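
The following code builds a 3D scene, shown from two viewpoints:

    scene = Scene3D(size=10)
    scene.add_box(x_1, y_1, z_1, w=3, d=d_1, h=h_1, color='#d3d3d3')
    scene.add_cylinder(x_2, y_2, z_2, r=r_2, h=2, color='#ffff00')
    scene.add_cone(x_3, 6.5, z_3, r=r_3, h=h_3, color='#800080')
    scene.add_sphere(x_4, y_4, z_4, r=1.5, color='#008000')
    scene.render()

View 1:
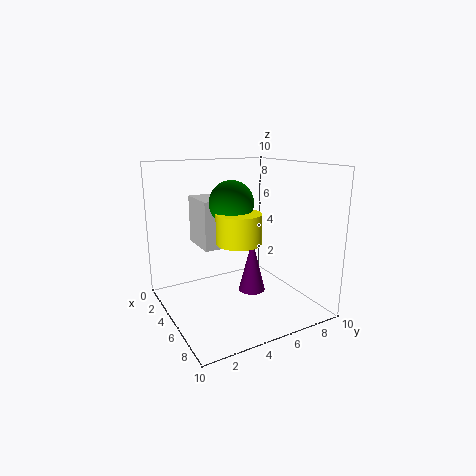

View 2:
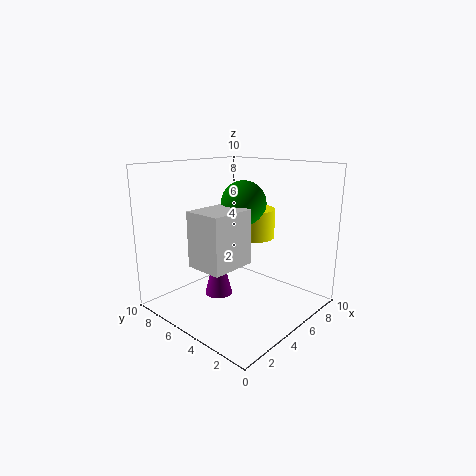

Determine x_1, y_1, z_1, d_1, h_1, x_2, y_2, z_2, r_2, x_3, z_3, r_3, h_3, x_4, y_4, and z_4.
x_1 = 1
y_1 = 3
z_1 = 4
d_1 = 2.5
h_1 = 3.5
x_2 = 6
y_2 = 4.5
z_2 = 5
r_2 = 1.5
x_3 = 4.5
z_3 = 0.5
r_3 = 1
h_3 = 4
x_4 = 5
y_4 = 4.5
z_4 = 7.5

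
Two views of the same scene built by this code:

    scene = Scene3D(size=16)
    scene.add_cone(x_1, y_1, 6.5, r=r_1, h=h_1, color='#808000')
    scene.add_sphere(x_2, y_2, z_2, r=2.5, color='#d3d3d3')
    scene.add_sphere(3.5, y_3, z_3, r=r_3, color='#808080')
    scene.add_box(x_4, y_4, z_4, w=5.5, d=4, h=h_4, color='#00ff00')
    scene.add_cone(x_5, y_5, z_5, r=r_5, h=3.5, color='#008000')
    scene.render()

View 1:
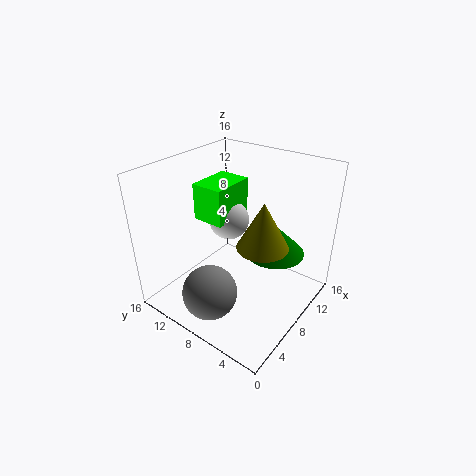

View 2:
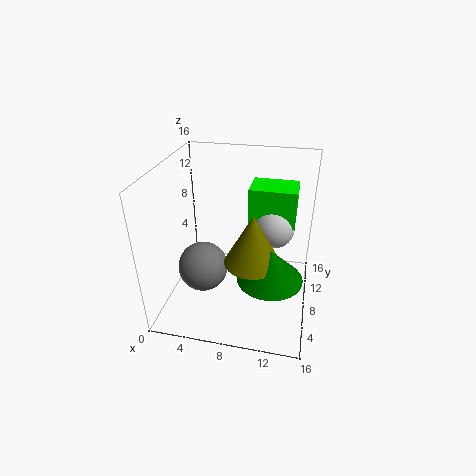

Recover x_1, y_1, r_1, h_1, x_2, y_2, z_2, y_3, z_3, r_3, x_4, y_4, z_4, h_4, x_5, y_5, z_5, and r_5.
x_1 = 10
y_1 = 6
r_1 = 3
h_1 = 5.5
x_2 = 11.5
y_2 = 12
z_2 = 7.5
y_3 = 8.5
z_3 = 3
r_3 = 3
x_4 = 8.5
y_4 = 11
z_4 = 8
h_4 = 4.5
x_5 = 12
y_5 = 5.5
z_5 = 5
r_5 = 3.5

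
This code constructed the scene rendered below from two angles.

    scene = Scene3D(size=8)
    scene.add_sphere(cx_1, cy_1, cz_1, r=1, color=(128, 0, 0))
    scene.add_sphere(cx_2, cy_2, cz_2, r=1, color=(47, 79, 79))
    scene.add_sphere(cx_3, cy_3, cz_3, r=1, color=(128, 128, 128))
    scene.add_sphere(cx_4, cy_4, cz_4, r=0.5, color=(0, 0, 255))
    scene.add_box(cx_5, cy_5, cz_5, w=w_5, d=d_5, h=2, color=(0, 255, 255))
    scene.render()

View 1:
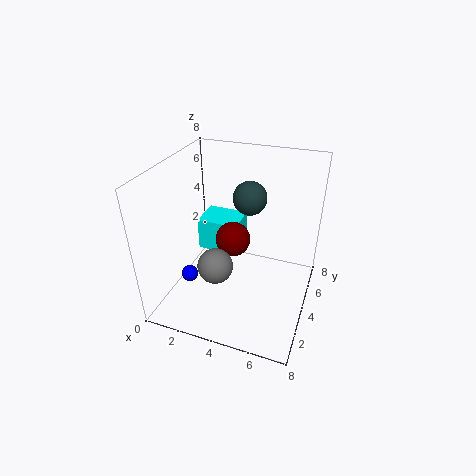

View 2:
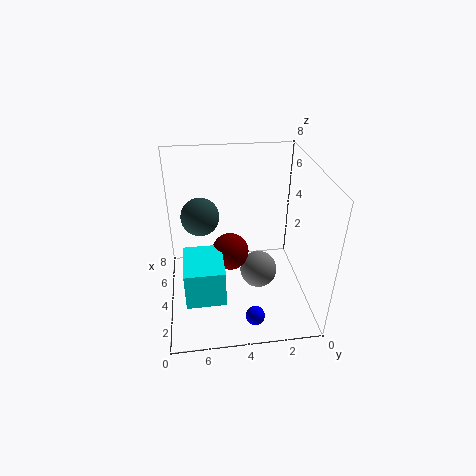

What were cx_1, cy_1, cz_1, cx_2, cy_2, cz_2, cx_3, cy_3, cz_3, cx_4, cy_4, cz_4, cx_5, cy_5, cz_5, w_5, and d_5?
cx_1 = 3.5; cy_1 = 4.5; cz_1 = 3.5; cx_2 = 4; cy_2 = 6; cz_2 = 5.5; cx_3 = 3; cy_3 = 3; cz_3 = 2.5; cx_4 = 1; cy_4 = 3.5; cz_4 = 1; cx_5 = 1; cy_5 = 5; cz_5 = 2; w_5 = 2.5; d_5 = 2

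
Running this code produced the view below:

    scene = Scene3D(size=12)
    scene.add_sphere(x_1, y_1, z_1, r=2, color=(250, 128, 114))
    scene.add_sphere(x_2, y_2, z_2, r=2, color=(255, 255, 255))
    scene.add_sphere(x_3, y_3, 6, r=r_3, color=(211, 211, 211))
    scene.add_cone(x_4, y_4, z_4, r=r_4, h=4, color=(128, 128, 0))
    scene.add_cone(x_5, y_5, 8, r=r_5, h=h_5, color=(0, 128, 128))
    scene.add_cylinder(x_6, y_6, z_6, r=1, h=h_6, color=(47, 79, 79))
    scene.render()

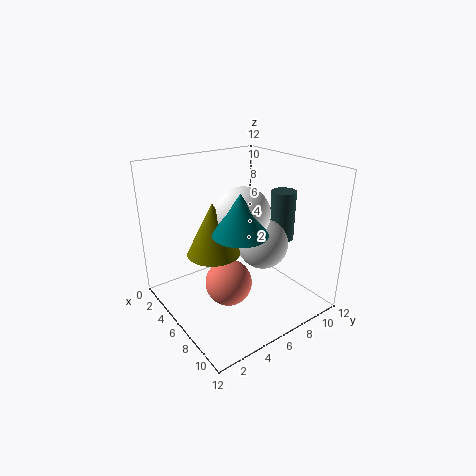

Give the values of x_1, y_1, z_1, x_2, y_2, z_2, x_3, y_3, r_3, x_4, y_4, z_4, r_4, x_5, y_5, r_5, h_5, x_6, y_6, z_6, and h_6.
x_1 = 6; y_1 = 5; z_1 = 2; x_2 = 8; y_2 = 5; z_2 = 9; x_3 = 8; y_3 = 7; r_3 = 2; x_4 = 7; y_4 = 3; z_4 = 6; r_4 = 2; x_5 = 9; y_5 = 4; r_5 = 2; h_5 = 3; x_6 = 8; y_6 = 9; z_6 = 6; h_6 = 4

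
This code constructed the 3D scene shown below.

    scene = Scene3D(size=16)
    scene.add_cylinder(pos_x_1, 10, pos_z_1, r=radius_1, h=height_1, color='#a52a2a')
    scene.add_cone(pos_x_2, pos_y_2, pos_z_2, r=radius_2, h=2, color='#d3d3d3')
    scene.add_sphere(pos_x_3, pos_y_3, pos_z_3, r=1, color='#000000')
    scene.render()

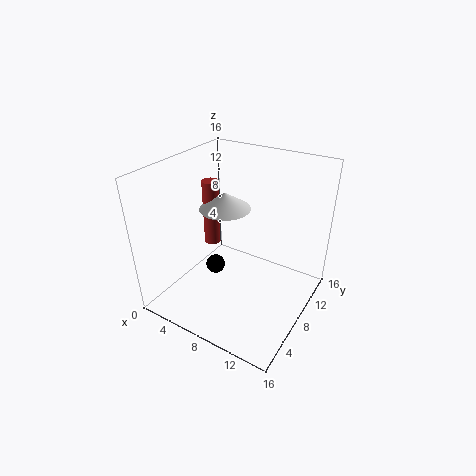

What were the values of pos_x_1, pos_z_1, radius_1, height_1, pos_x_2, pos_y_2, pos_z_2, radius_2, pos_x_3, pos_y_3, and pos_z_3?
pos_x_1 = 3; pos_z_1 = 5; radius_1 = 1; height_1 = 8; pos_x_2 = 5; pos_y_2 = 10; pos_z_2 = 10; radius_2 = 3; pos_x_3 = 7; pos_y_3 = 5; pos_z_3 = 6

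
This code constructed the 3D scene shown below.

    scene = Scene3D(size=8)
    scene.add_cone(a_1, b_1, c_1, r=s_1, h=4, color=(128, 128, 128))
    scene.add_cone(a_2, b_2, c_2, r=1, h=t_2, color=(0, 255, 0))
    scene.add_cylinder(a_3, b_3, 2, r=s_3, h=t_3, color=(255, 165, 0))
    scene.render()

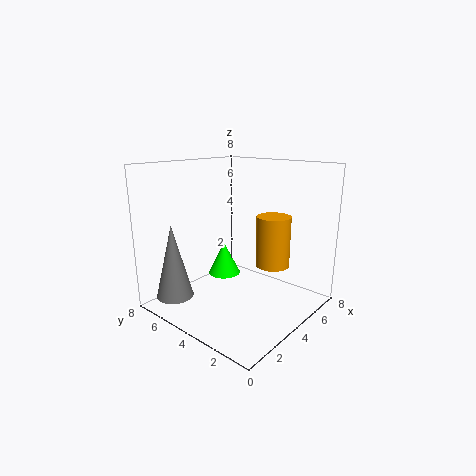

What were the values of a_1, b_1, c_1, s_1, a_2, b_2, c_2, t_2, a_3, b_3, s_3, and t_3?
a_1 = 1; b_1 = 6; c_1 = 1; s_1 = 1; a_2 = 5; b_2 = 6; c_2 = 1; t_2 = 2; a_3 = 6; b_3 = 3; s_3 = 1; t_3 = 3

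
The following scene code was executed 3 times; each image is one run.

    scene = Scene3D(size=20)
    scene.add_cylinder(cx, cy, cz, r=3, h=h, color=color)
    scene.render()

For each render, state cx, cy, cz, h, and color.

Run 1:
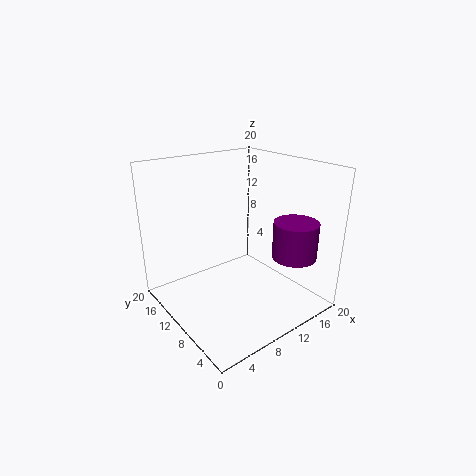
cx = 15; cy = 4; cz = 8; h = 5; color = 'purple'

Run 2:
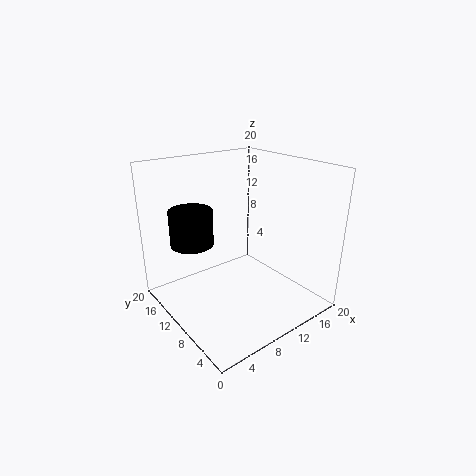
cx = 5; cy = 14; cz = 9; h = 5; color = 'black'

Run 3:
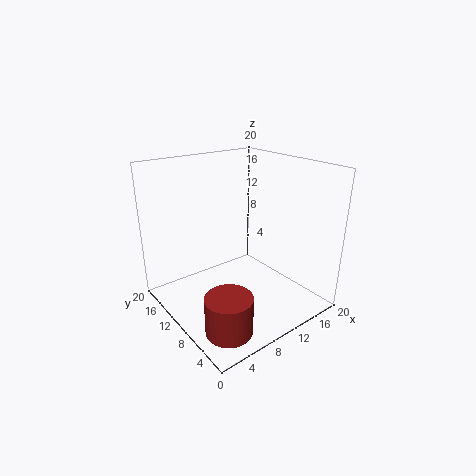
cx = 4; cy = 4; cz = 1; h = 5; color = 'brown'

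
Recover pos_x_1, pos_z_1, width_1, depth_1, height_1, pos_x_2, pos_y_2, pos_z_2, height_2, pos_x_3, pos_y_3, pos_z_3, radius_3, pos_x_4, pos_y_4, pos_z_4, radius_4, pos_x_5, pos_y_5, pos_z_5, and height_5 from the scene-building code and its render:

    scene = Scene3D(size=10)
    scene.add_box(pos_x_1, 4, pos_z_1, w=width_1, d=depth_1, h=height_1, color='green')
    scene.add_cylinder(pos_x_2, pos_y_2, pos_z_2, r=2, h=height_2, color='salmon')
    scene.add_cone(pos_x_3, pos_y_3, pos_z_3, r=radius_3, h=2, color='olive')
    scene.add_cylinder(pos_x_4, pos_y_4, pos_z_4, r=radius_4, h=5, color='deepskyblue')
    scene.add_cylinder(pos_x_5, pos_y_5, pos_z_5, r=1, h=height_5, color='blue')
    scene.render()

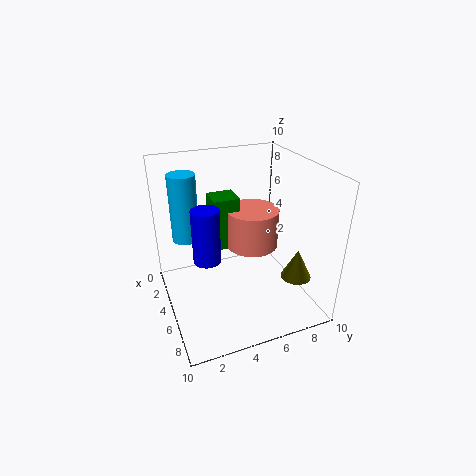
pos_x_1 = 1
pos_z_1 = 3
width_1 = 2
depth_1 = 2
height_1 = 4
pos_x_2 = 3
pos_y_2 = 7
pos_z_2 = 3
height_2 = 3
pos_x_3 = 8
pos_y_3 = 8
pos_z_3 = 3
radius_3 = 1
pos_x_4 = 2
pos_y_4 = 2
pos_z_4 = 4
radius_4 = 1
pos_x_5 = 4
pos_y_5 = 3
pos_z_5 = 3
height_5 = 4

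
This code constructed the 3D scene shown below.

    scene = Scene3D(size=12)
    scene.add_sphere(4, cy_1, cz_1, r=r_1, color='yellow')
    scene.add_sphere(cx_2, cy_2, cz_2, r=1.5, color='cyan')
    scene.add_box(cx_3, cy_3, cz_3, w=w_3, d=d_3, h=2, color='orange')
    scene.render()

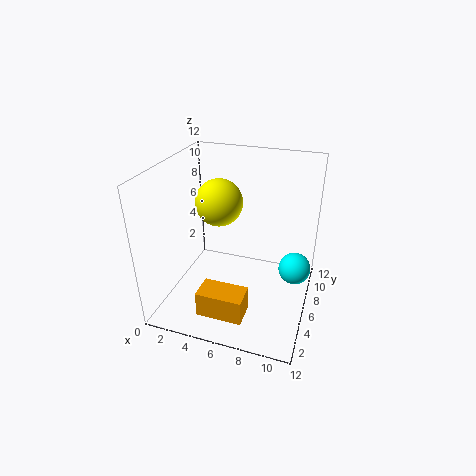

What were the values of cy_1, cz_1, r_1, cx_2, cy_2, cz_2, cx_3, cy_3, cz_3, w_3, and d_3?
cy_1 = 7
cz_1 = 8.5
r_1 = 2
cx_2 = 10.5
cy_2 = 9.5
cz_2 = 1.5
cx_3 = 4.5
cy_3 = 0.5
cz_3 = 2
w_3 = 3.5
d_3 = 2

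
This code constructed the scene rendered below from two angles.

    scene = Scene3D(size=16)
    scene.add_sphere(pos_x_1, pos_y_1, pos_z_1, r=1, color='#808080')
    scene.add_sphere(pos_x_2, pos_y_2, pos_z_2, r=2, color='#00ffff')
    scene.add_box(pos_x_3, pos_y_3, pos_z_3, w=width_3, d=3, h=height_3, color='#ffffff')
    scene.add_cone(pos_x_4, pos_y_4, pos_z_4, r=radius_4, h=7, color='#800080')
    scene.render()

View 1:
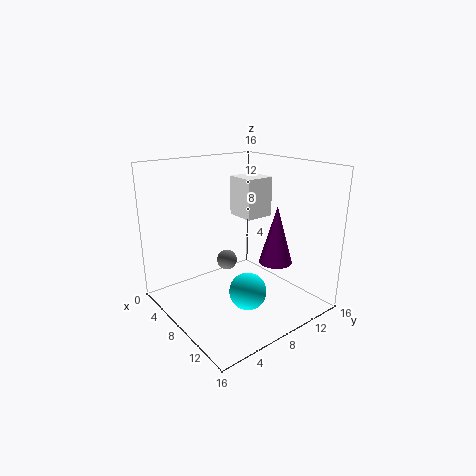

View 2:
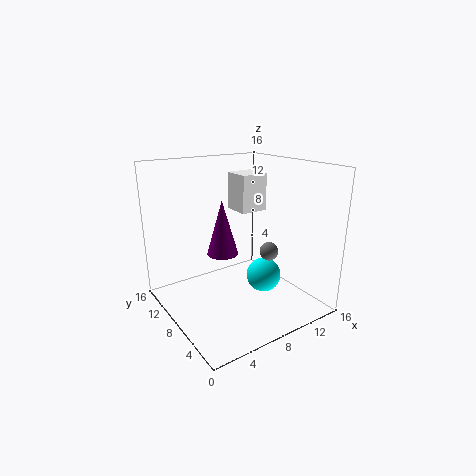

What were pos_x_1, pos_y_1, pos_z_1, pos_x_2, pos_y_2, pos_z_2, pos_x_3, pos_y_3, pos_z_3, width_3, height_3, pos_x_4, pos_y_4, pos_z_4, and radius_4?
pos_x_1 = 10
pos_y_1 = 5
pos_z_1 = 7
pos_x_2 = 11
pos_y_2 = 7
pos_z_2 = 3
pos_x_3 = 8
pos_y_3 = 7
pos_z_3 = 11
width_3 = 3
height_3 = 4
pos_x_4 = 9
pos_y_4 = 13
pos_z_4 = 4
radius_4 = 2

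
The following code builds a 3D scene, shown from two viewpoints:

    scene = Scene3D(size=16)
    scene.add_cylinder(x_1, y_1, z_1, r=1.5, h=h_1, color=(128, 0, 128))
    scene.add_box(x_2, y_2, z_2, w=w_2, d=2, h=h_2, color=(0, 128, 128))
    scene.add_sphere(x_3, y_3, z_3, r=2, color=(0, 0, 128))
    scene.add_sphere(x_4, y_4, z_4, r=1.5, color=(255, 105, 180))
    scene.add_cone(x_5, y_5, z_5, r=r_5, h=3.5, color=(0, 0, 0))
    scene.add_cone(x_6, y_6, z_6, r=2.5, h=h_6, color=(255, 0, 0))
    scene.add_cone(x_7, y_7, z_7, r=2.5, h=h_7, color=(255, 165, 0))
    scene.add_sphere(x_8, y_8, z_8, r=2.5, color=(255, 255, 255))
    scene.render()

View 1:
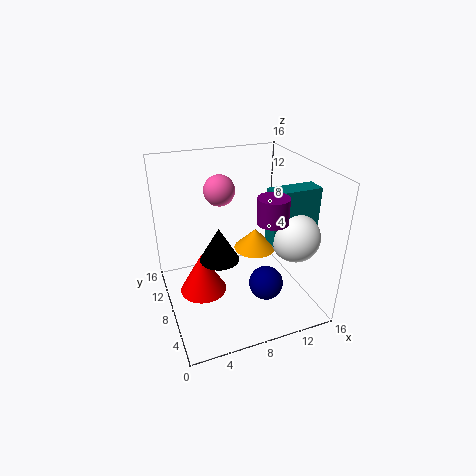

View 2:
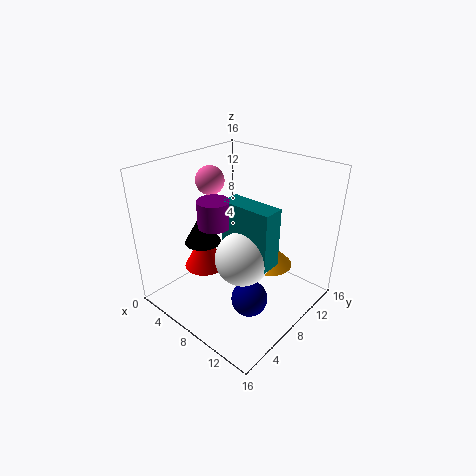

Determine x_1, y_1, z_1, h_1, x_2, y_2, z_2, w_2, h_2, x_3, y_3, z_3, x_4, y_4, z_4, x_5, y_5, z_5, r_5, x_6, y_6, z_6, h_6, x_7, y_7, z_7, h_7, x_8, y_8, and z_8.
x_1 = 9.5
y_1 = 3
z_1 = 12
h_1 = 2.5
x_2 = 10
y_2 = 3.5
z_2 = 9
w_2 = 5
h_2 = 5.5
x_3 = 11
y_3 = 6.5
z_3 = 2
x_4 = 5.5
y_4 = 6.5
z_4 = 14.5
x_5 = 5
y_5 = 5.5
z_5 = 7.5
r_5 = 2
x_6 = 3.5
y_6 = 7
z_6 = 3
h_6 = 4.5
x_7 = 11
y_7 = 10
z_7 = 5
h_7 = 2.5
x_8 = 12.5
y_8 = 3.5
z_8 = 9.5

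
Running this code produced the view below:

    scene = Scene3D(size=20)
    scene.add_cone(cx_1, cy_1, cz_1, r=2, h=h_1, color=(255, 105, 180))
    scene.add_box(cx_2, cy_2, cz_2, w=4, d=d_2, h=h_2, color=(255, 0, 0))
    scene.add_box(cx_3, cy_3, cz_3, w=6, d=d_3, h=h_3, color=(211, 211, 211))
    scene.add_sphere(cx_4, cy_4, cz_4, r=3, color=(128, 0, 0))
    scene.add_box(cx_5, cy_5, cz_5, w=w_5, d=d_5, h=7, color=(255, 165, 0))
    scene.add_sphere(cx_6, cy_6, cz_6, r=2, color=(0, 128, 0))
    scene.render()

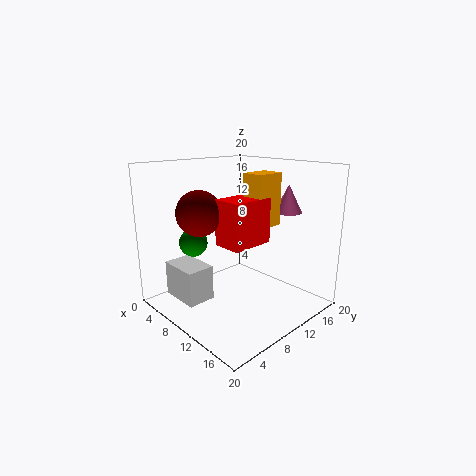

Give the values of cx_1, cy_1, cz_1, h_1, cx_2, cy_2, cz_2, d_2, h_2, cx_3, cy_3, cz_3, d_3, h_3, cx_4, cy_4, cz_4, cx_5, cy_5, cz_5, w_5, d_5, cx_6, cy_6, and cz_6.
cx_1 = 13, cy_1 = 17, cz_1 = 13, h_1 = 4, cx_2 = 10, cy_2 = 6, cz_2 = 10, d_2 = 6, h_2 = 6, cx_3 = 2, cy_3 = 3, cz_3 = 1, d_3 = 4, h_3 = 5, cx_4 = 8, cy_4 = 5, cz_4 = 14, cx_5 = 11, cy_5 = 10, cz_5 = 12, w_5 = 3, d_5 = 4, cx_6 = 5, cy_6 = 6, cz_6 = 9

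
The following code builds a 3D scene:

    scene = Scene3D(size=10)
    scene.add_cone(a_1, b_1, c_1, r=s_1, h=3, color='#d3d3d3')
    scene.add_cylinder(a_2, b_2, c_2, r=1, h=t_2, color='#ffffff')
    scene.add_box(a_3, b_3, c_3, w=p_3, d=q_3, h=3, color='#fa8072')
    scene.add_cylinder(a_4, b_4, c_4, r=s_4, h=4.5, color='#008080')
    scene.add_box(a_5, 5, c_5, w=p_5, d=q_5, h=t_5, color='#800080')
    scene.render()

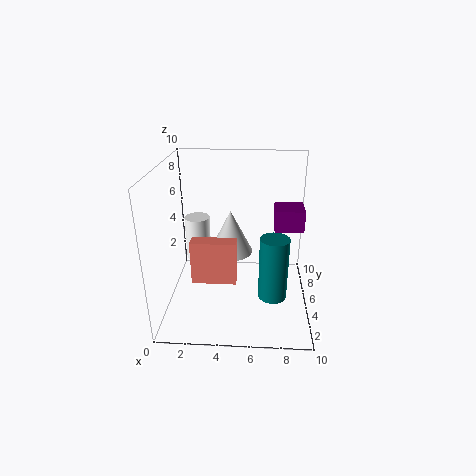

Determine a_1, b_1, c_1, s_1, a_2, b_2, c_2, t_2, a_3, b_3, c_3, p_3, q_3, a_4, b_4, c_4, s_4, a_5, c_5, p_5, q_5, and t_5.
a_1 = 4.5, b_1 = 5, c_1 = 4, s_1 = 1.5, a_2 = 1.5, b_2 = 8.5, c_2 = 1.5, t_2 = 3.5, a_3 = 2, b_3 = 3, c_3 = 2.5, p_3 = 3, q_3 = 1, a_4 = 7.5, b_4 = 4, c_4 = 1, s_4 = 1, a_5 = 7.5, c_5 = 5.5, p_5 = 2, q_5 = 2, t_5 = 1.5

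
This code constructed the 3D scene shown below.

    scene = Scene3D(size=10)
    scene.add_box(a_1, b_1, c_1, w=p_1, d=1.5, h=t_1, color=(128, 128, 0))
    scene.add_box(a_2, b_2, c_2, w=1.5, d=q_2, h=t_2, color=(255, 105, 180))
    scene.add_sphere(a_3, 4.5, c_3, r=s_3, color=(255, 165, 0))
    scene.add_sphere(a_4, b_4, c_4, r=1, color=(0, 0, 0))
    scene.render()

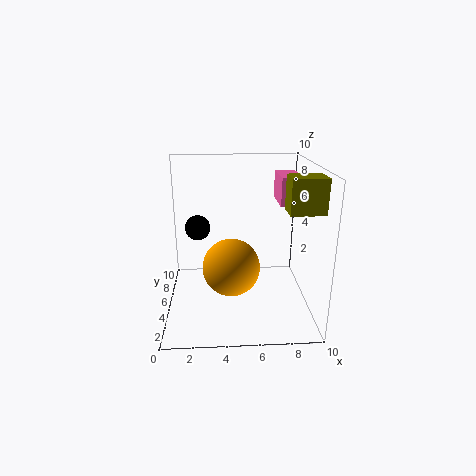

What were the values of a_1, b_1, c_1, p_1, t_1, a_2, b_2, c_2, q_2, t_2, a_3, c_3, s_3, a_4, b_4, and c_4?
a_1 = 7.5; b_1 = 0.5; c_1 = 8; p_1 = 2; t_1 = 2; a_2 = 8; b_2 = 5.5; c_2 = 7; q_2 = 3; t_2 = 2; a_3 = 4.5; c_3 = 3; s_3 = 2; a_4 = 2; b_4 = 8.5; c_4 = 4.5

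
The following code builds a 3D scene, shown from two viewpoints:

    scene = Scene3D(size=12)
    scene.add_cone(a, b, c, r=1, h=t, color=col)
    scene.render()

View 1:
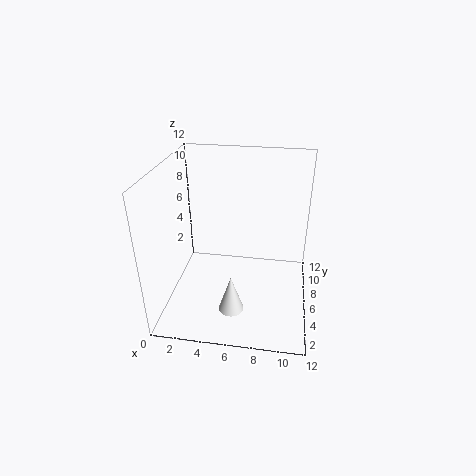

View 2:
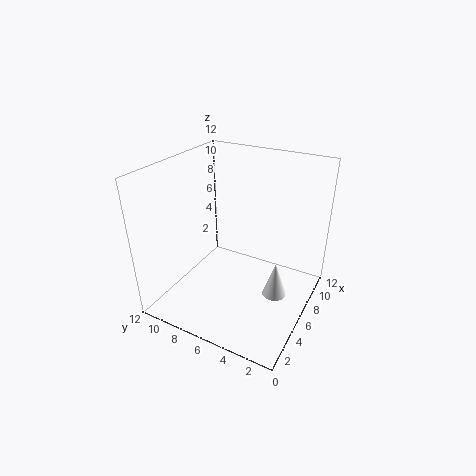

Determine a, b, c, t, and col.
a = 6; b = 2.5; c = 1.5; t = 3; col = 'white'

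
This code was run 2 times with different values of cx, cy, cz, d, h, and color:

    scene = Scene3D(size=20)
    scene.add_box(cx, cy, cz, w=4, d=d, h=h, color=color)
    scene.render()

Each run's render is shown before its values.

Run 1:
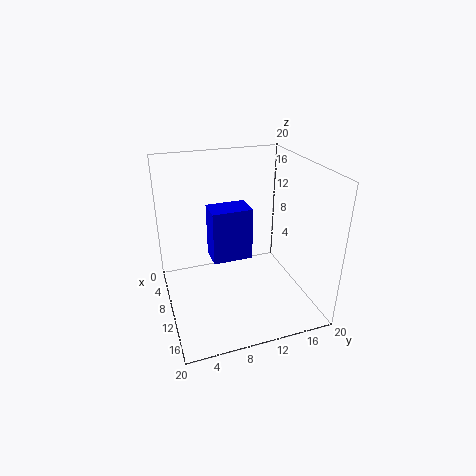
cx = 4; cy = 7; cz = 5; d = 6; h = 8; color = 'blue'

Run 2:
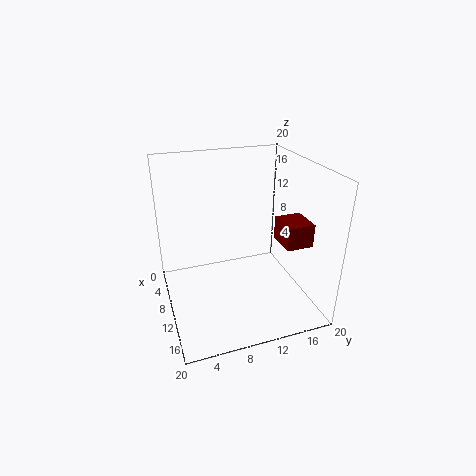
cx = 13; cy = 14; cz = 11; d = 3.5; h = 3; color = 'maroon'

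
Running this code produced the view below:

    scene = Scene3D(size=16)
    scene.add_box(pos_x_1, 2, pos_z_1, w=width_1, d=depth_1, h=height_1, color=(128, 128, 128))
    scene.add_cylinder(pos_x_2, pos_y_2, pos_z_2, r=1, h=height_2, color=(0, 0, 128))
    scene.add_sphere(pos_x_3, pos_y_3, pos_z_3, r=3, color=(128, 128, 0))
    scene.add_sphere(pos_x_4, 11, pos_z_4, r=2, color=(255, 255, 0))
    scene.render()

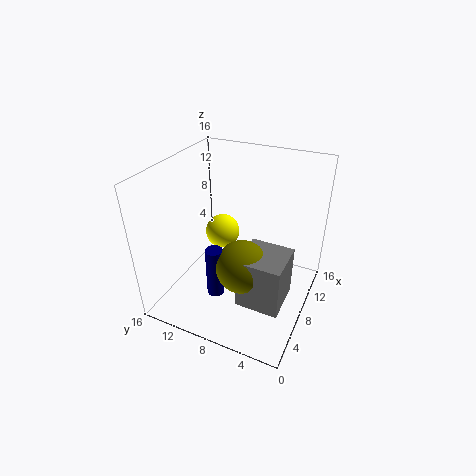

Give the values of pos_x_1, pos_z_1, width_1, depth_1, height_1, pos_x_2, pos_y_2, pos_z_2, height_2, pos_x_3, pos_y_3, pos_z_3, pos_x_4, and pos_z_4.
pos_x_1 = 5
pos_z_1 = 1
width_1 = 5
depth_1 = 5
height_1 = 6
pos_x_2 = 6
pos_y_2 = 10
pos_z_2 = 1
height_2 = 6
pos_x_3 = 7
pos_y_3 = 7
pos_z_3 = 5
pos_x_4 = 10
pos_z_4 = 7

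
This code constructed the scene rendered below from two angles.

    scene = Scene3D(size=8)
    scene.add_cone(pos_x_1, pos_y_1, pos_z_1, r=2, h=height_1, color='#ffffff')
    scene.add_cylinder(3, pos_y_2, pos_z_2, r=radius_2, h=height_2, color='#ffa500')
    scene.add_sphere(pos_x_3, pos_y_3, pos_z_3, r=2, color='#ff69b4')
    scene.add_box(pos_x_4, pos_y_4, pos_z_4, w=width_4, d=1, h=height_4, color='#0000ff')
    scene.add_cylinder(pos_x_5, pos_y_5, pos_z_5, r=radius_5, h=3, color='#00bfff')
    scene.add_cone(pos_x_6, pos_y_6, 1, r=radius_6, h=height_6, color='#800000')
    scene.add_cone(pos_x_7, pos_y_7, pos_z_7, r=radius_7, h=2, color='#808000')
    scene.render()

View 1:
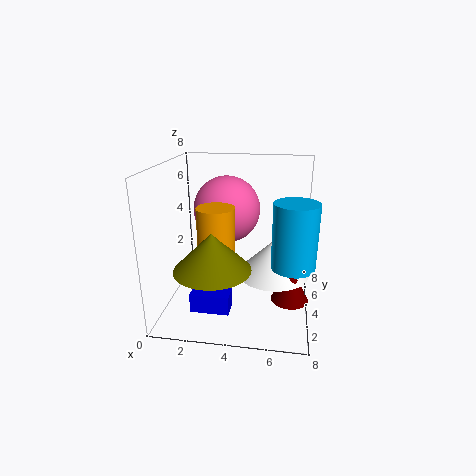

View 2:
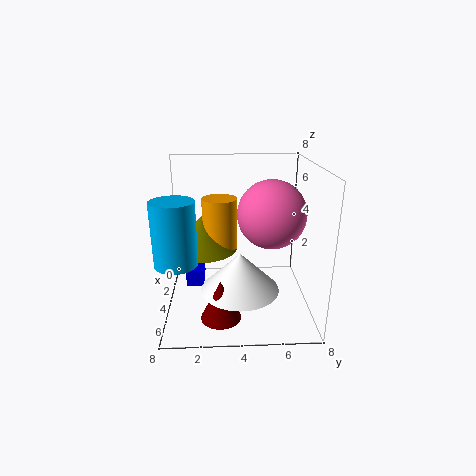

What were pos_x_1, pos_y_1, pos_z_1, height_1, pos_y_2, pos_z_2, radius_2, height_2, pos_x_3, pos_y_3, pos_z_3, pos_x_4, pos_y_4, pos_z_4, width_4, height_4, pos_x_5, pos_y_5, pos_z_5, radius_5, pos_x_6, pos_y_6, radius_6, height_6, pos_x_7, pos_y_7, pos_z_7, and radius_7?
pos_x_1 = 6
pos_y_1 = 4
pos_z_1 = 2
height_1 = 2
pos_y_2 = 3
pos_z_2 = 3
radius_2 = 1
height_2 = 3
pos_x_3 = 3
pos_y_3 = 6
pos_z_3 = 5
pos_x_4 = 2
pos_y_4 = 1
pos_z_4 = 1
width_4 = 2
height_4 = 1
pos_x_5 = 7
pos_y_5 = 1
pos_z_5 = 4
radius_5 = 1
pos_x_6 = 7
pos_y_6 = 3
radius_6 = 1
height_6 = 2
pos_x_7 = 3
pos_y_7 = 2
pos_z_7 = 3
radius_7 = 2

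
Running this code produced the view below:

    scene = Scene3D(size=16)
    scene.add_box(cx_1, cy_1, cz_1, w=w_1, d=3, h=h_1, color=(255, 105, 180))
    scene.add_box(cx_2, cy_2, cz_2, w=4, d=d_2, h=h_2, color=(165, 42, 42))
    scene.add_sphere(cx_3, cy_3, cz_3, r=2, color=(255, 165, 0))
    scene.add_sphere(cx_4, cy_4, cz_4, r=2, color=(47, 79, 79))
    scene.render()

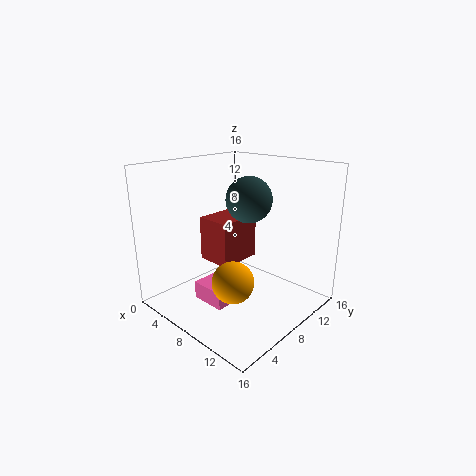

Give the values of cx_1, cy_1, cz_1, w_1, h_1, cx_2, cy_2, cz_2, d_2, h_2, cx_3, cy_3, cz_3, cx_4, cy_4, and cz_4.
cx_1 = 5; cy_1 = 4; cz_1 = 1; w_1 = 4; h_1 = 2; cx_2 = 4; cy_2 = 6; cz_2 = 5; d_2 = 5; h_2 = 5; cx_3 = 12; cy_3 = 3; cz_3 = 6; cx_4 = 13; cy_4 = 4; cz_4 = 14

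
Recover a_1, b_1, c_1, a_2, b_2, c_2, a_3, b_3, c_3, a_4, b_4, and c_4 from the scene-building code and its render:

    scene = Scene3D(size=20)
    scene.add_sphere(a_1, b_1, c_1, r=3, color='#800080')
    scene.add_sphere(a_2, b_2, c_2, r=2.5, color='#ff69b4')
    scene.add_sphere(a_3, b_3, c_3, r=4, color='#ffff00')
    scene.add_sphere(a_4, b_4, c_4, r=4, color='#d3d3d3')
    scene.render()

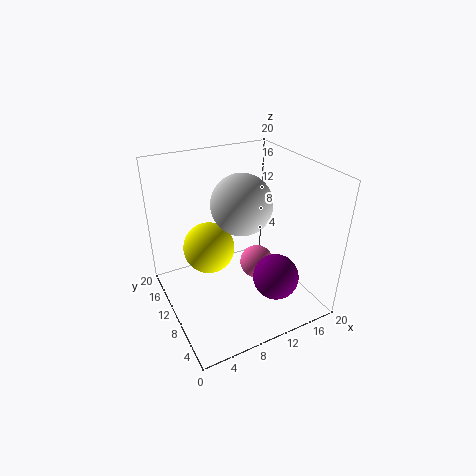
a_1 = 12.5; b_1 = 4; c_1 = 6.5; a_2 = 13.5; b_2 = 10.5; c_2 = 4.5; a_3 = 8; b_3 = 16; c_3 = 5.5; a_4 = 10; b_4 = 9; c_4 = 15.5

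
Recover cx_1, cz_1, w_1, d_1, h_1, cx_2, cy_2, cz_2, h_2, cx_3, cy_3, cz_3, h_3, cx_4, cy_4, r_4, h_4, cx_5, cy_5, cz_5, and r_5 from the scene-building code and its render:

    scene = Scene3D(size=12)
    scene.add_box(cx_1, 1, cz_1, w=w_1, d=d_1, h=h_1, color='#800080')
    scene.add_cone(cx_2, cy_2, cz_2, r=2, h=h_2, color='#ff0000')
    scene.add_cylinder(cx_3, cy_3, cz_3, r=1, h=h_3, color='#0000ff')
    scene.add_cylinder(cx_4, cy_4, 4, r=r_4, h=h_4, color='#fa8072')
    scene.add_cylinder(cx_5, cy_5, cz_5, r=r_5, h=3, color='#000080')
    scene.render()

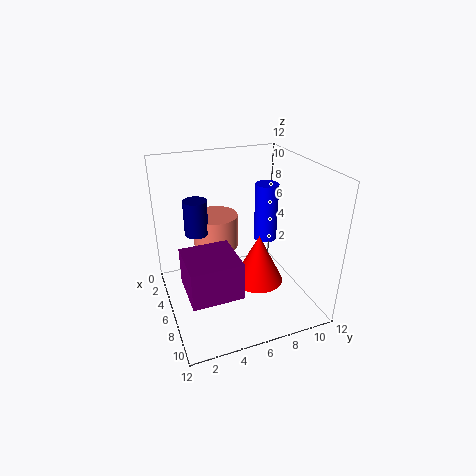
cx_1 = 6; cz_1 = 3; w_1 = 4; d_1 = 4; h_1 = 3; cx_2 = 8; cy_2 = 7; cz_2 = 3; h_2 = 4; cx_3 = 5; cy_3 = 9; cz_3 = 5; h_3 = 5; cx_4 = 3; cy_4 = 5; r_4 = 2; h_4 = 3; cx_5 = 4; cy_5 = 3; cz_5 = 6; r_5 = 1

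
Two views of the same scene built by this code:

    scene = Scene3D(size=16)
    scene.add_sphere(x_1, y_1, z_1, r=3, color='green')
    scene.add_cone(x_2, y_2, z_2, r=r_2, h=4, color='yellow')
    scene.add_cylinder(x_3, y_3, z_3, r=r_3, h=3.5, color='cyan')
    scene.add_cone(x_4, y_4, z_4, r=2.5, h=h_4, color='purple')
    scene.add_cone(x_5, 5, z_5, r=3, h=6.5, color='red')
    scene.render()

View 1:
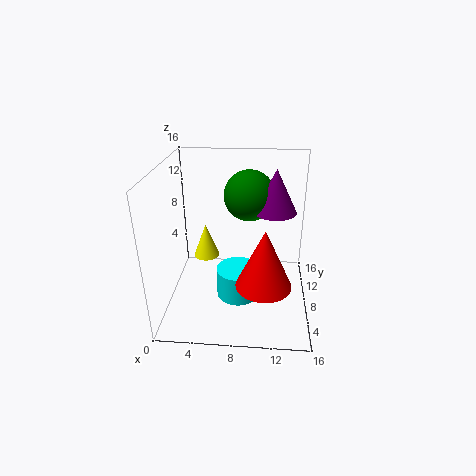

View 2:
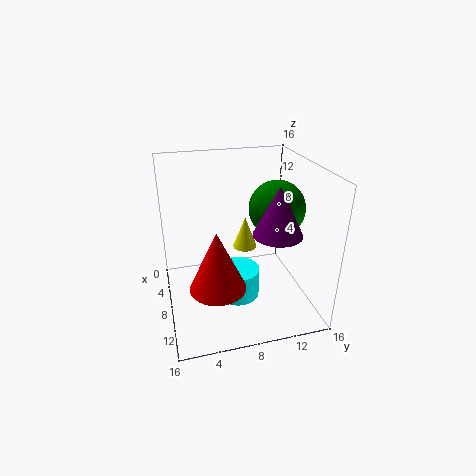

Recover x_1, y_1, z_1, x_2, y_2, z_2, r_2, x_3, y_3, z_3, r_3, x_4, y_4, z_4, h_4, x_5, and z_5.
x_1 = 9
y_1 = 12
z_1 = 11.5
x_2 = 4
y_2 = 10
z_2 = 4.5
r_2 = 1.5
x_3 = 8
y_3 = 8
z_3 = 0.5
r_3 = 2.5
x_4 = 12
y_4 = 11
z_4 = 10
h_4 = 5
x_5 = 11
z_5 = 4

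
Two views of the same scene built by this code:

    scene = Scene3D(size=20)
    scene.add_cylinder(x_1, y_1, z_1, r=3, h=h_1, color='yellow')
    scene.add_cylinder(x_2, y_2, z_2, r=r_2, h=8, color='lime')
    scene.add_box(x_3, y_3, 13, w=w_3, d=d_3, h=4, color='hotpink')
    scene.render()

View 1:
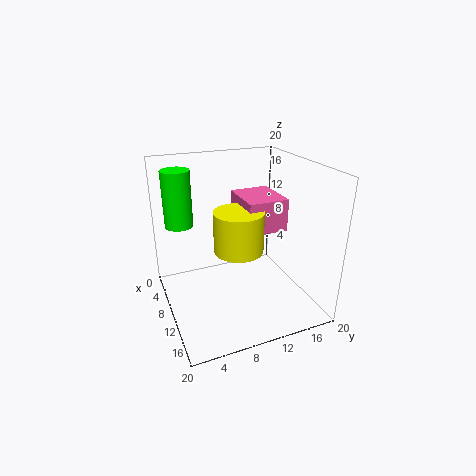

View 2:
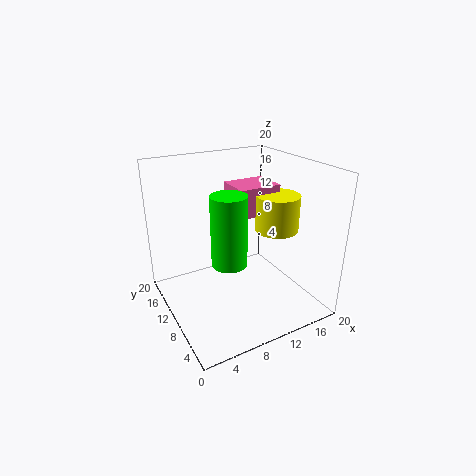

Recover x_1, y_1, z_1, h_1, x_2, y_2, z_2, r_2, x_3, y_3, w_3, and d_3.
x_1 = 15; y_1 = 8; z_1 = 11; h_1 = 5; x_2 = 5; y_2 = 3; z_2 = 11; r_2 = 2; x_3 = 10; y_3 = 9; w_3 = 6; d_3 = 5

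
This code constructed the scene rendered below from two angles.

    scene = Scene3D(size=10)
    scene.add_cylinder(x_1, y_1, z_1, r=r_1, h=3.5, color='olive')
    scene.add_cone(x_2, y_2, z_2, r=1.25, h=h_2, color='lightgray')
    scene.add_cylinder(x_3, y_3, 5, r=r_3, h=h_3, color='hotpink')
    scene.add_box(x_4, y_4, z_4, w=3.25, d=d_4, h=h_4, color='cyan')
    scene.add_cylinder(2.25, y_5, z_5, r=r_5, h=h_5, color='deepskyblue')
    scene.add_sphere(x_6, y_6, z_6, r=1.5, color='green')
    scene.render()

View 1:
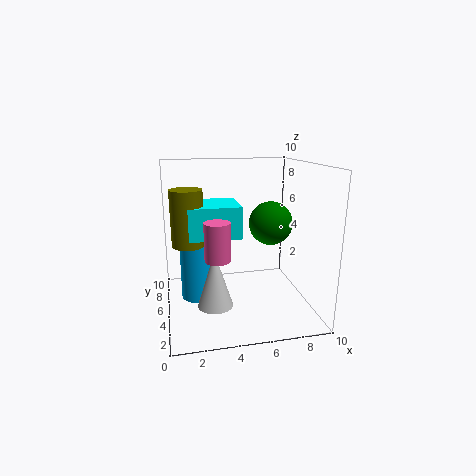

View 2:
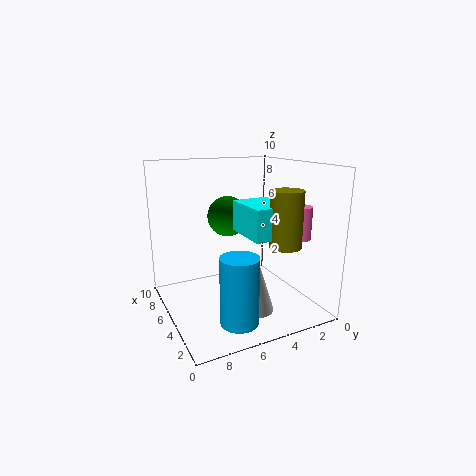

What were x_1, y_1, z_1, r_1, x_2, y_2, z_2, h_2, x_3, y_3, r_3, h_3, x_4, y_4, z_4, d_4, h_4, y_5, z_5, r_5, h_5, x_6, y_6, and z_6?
x_1 = 1.5; y_1 = 3.5; z_1 = 5.25; r_1 = 1; x_2 = 3.25; y_2 = 4.5; z_2 = 0.25; h_2 = 4; x_3 = 3; y_3 = 1.25; r_3 = 0.75; h_3 = 2.25; x_4 = 1.5; y_4 = 2.5; z_4 = 5.75; d_4 = 3; h_4 = 2; y_5 = 6.25; z_5 = 0.25; r_5 = 1.25; h_5 = 4.5; x_6 = 7.25; y_6 = 4.75; z_6 = 6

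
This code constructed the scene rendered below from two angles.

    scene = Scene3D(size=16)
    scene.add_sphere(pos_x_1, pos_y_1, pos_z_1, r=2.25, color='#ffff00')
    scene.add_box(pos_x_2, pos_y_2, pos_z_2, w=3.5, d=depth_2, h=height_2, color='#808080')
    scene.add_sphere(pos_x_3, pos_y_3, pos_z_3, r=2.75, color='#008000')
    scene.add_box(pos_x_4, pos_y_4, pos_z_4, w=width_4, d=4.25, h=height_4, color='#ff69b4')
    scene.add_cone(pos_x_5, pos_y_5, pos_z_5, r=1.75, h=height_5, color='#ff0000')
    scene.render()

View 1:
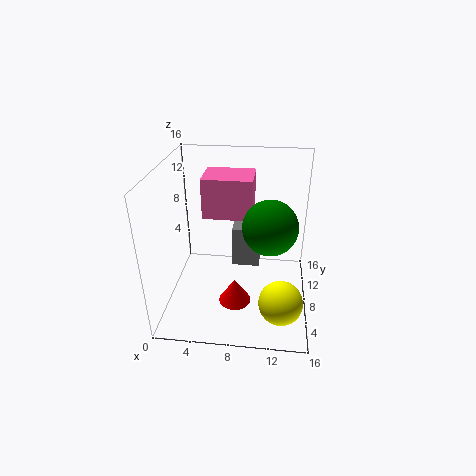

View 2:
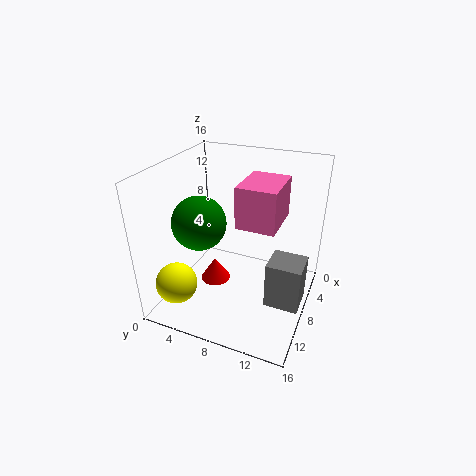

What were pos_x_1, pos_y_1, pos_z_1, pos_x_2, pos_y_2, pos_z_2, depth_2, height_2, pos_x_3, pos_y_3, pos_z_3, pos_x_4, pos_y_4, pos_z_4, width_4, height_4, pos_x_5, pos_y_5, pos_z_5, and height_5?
pos_x_1 = 13; pos_y_1 = 2.75; pos_z_1 = 3.75; pos_x_2 = 6.75; pos_y_2 = 12; pos_z_2 = 1.5; depth_2 = 3.75; height_2 = 5.25; pos_x_3 = 11.5; pos_y_3 = 5.25; pos_z_3 = 11; pos_x_4 = 4; pos_y_4 = 8.25; pos_z_4 = 10; width_4 = 5.5; height_4 = 4.5; pos_x_5 = 8; pos_y_5 = 5; pos_z_5 = 1.75; height_5 = 2.75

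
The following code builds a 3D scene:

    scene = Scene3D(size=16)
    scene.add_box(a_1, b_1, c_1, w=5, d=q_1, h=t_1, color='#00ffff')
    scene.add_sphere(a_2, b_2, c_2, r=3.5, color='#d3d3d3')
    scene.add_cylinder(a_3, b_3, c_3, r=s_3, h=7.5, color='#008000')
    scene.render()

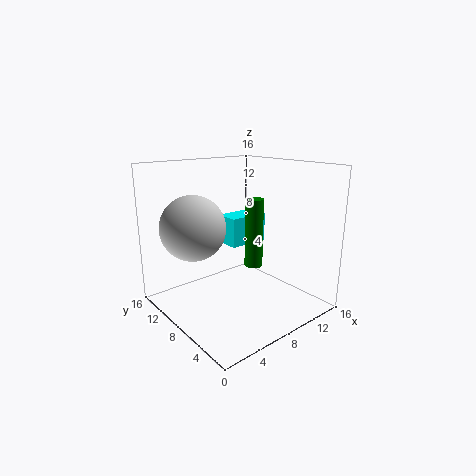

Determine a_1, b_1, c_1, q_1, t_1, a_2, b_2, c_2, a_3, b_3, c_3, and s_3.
a_1 = 9; b_1 = 10; c_1 = 6; q_1 = 3; t_1 = 3.5; a_2 = 3.5; b_2 = 10; c_2 = 9.5; a_3 = 9; b_3 = 6.5; c_3 = 5; s_3 = 1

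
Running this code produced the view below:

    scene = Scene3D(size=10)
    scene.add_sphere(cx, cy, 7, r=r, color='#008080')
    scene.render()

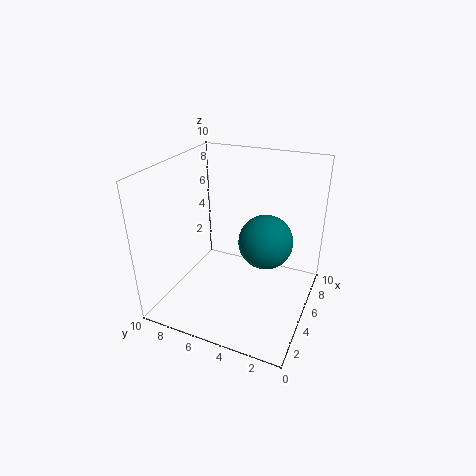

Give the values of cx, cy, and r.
cx = 2; cy = 2; r = 1.5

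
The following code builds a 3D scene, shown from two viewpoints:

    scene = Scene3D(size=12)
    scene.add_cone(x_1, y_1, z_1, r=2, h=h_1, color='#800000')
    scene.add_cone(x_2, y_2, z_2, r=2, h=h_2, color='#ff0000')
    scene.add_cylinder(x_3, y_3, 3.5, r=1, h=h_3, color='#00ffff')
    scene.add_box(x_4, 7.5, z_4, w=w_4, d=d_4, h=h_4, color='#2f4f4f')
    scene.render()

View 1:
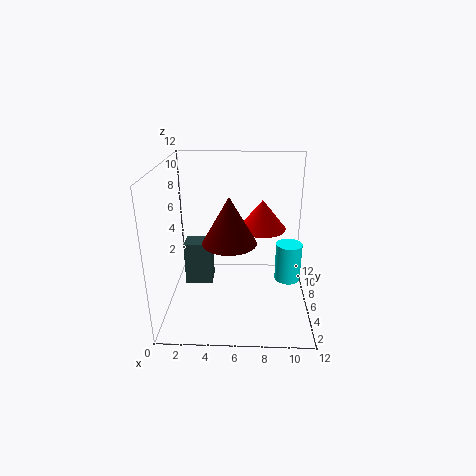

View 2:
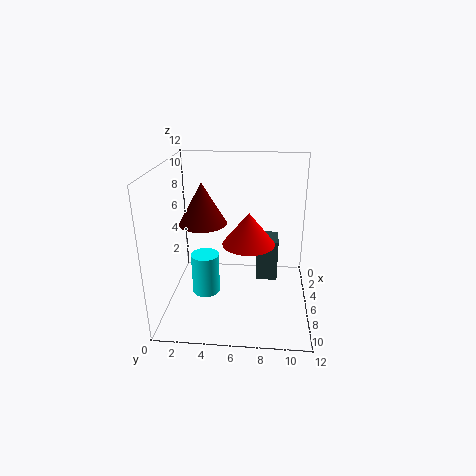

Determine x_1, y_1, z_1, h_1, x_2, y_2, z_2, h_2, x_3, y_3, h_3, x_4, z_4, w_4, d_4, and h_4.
x_1 = 5.5
y_1 = 3
z_1 = 7
h_1 = 3.5
x_2 = 8
y_2 = 7
z_2 = 6.5
h_2 = 2.5
x_3 = 10
y_3 = 4
h_3 = 3
x_4 = 1
z_4 = 0.5
w_4 = 2.5
d_4 = 2
h_4 = 4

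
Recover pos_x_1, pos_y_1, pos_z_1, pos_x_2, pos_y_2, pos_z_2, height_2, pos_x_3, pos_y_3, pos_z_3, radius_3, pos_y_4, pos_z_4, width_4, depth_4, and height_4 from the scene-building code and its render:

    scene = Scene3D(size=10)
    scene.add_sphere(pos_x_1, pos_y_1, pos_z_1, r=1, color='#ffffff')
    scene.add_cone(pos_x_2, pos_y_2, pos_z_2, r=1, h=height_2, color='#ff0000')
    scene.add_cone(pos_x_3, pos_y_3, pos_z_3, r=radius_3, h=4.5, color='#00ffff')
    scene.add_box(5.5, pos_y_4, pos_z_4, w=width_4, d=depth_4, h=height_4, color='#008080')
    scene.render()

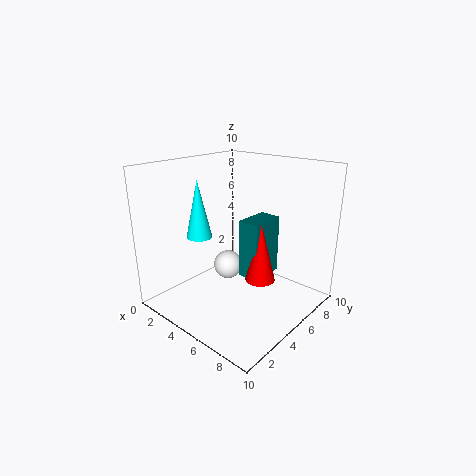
pos_x_1 = 4.5
pos_y_1 = 4.5
pos_z_1 = 3
pos_x_2 = 7
pos_y_2 = 5
pos_z_2 = 2.5
height_2 = 4
pos_x_3 = 1
pos_y_3 = 5
pos_z_3 = 4
radius_3 = 1
pos_y_4 = 4.5
pos_z_4 = 2.5
width_4 = 1.5
depth_4 = 2.5
height_4 = 4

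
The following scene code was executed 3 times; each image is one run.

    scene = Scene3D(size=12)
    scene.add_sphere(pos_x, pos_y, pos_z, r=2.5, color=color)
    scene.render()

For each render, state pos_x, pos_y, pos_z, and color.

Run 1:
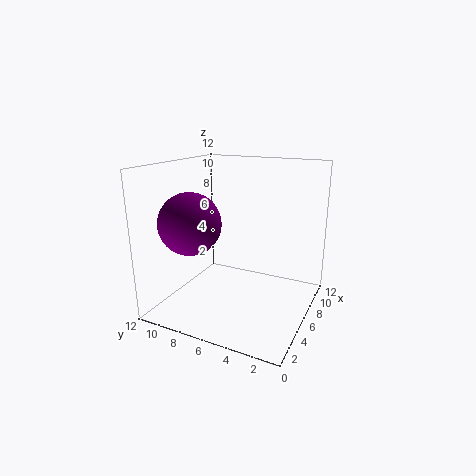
pos_x = 3.5, pos_y = 9, pos_z = 7.5, color = 'purple'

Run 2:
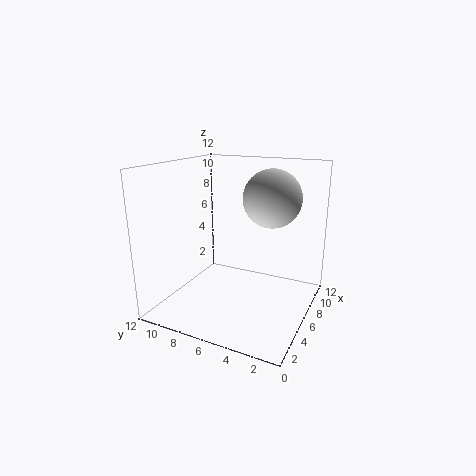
pos_x = 8.5, pos_y = 4, pos_z = 9, color = 'lightgray'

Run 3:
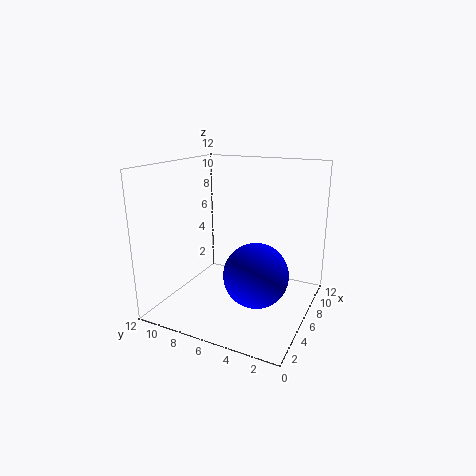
pos_x = 4, pos_y = 3.5, pos_z = 4, color = 'blue'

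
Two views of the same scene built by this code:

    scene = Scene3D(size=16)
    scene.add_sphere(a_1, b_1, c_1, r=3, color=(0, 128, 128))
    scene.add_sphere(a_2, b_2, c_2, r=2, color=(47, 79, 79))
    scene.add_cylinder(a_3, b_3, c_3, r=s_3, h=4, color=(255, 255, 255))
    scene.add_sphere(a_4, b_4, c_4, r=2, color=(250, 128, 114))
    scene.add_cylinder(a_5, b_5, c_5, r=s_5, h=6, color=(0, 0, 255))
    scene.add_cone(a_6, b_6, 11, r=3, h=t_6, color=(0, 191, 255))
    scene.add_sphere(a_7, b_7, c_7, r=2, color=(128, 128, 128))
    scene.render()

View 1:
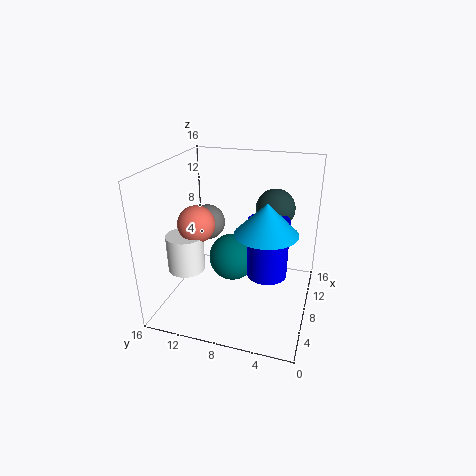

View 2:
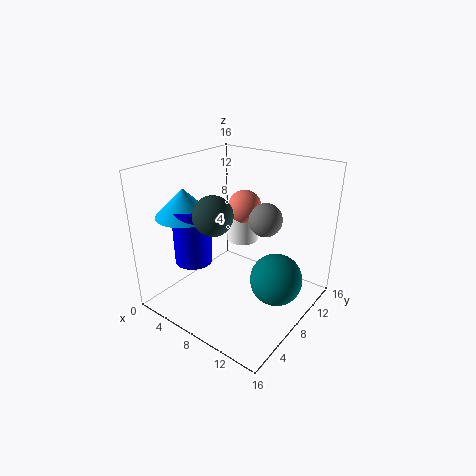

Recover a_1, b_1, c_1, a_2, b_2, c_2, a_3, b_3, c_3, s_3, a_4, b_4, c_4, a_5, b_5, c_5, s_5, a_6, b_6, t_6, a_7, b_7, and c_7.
a_1 = 12; b_1 = 10; c_1 = 3; a_2 = 8; b_2 = 4; c_2 = 12; a_3 = 5; b_3 = 13; c_3 = 5; s_3 = 2; a_4 = 6; b_4 = 12; c_4 = 10; a_5 = 5; b_5 = 4; c_5 = 6; s_5 = 2; a_6 = 4; b_6 = 4; t_6 = 3; a_7 = 9; b_7 = 12; c_7 = 9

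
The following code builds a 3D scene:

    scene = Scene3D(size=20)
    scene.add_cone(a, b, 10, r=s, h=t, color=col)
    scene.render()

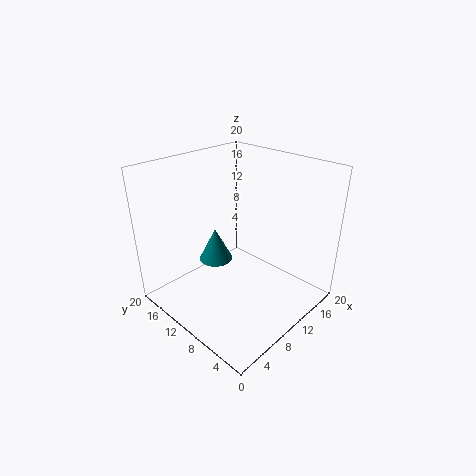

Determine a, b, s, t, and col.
a = 4.5
b = 8.5
s = 2
t = 4
col = 'teal'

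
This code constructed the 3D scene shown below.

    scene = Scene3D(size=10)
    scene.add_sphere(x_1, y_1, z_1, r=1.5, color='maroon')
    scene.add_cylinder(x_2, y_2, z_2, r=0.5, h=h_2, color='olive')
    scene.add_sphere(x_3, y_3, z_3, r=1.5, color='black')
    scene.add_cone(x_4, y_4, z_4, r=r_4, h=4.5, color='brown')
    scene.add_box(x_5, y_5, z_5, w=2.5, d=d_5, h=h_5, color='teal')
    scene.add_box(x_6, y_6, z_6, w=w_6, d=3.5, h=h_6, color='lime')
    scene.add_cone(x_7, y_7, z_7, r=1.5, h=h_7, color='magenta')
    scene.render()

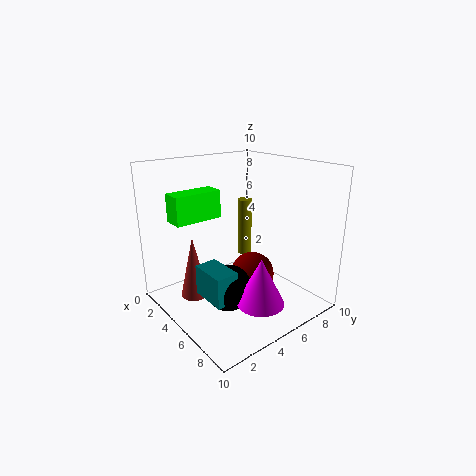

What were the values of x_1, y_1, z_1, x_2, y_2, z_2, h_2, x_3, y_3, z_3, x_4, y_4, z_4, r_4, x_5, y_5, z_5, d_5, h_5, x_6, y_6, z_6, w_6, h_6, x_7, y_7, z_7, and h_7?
x_1 = 6
y_1 = 5.5
z_1 = 2.5
x_2 = 4.5
y_2 = 6
z_2 = 3.5
h_2 = 4
x_3 = 6.5
y_3 = 3
z_3 = 2.5
x_4 = 3
y_4 = 2.5
z_4 = 0.5
r_4 = 1
x_5 = 5
y_5 = 1.5
z_5 = 2
d_5 = 1.5
h_5 = 2
x_6 = 1.5
y_6 = 1.5
z_6 = 6
w_6 = 1.5
h_6 = 2
x_7 = 8.5
y_7 = 4
z_7 = 2
h_7 = 3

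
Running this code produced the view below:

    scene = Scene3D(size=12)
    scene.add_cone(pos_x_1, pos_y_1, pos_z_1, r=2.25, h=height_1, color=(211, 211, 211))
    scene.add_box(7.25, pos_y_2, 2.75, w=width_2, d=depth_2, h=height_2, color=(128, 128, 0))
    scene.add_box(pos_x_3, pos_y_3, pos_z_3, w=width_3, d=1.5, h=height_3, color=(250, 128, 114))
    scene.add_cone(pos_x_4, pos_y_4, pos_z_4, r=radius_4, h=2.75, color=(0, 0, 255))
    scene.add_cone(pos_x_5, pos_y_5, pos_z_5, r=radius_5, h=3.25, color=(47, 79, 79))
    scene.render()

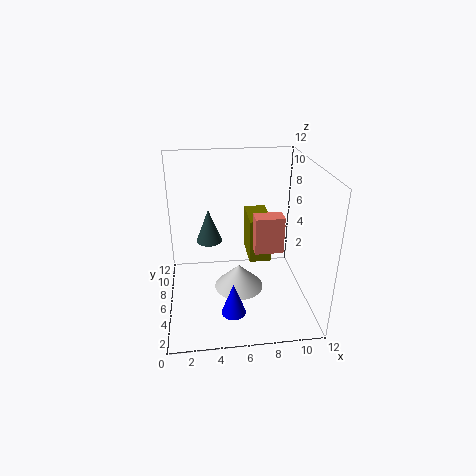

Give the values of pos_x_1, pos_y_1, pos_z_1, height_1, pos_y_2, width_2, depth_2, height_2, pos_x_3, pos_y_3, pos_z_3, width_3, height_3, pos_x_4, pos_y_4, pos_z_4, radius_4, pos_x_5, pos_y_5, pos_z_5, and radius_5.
pos_x_1 = 6.25, pos_y_1 = 7.25, pos_z_1 = 0.25, height_1 = 2.25, pos_y_2 = 7.25, width_2 = 2, depth_2 = 3.75, height_2 = 4, pos_x_3 = 7.5, pos_y_3 = 6, pos_z_3 = 4.25, width_3 = 2.5, height_3 = 3.25, pos_x_4 = 5.25, pos_y_4 = 3, pos_z_4 = 0.75, radius_4 = 1, pos_x_5 = 3.75, pos_y_5 = 10.5, pos_z_5 = 3.5, radius_5 = 1.25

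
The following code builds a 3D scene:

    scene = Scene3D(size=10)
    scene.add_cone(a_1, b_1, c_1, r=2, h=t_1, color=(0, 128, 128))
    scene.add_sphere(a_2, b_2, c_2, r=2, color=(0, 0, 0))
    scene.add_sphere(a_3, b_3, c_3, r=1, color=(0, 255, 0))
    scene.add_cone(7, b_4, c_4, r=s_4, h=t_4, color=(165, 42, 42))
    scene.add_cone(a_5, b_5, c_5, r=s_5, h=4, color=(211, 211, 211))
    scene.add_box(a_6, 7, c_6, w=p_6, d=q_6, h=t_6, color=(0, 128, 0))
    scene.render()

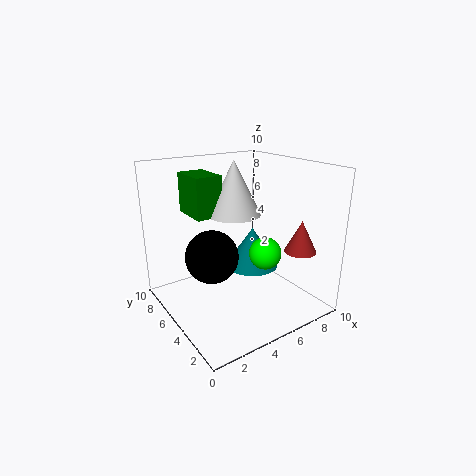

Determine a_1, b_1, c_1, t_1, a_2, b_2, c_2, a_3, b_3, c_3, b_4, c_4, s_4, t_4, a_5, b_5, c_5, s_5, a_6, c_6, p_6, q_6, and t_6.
a_1 = 7; b_1 = 6; c_1 = 2; t_1 = 3; a_2 = 4; b_2 = 7; c_2 = 3; a_3 = 5; b_3 = 2; c_3 = 5; b_4 = 1; c_4 = 5; s_4 = 1; t_4 = 2; a_5 = 6; b_5 = 7; c_5 = 6; s_5 = 2; a_6 = 3; c_6 = 6; p_6 = 2; q_6 = 3; t_6 = 3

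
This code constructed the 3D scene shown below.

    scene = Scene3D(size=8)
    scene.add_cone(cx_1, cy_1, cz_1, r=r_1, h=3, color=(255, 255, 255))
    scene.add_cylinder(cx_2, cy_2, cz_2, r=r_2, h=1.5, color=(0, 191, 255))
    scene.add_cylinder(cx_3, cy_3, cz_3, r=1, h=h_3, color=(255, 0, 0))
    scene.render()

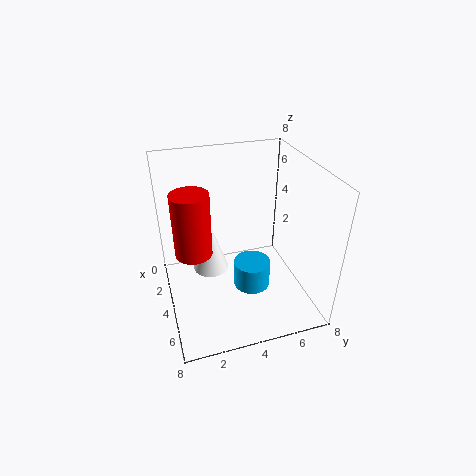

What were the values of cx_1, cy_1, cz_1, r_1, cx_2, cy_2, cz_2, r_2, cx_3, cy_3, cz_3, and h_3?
cx_1 = 3.5, cy_1 = 2.5, cz_1 = 2, r_1 = 1, cx_2 = 5, cy_2 = 4.5, cz_2 = 1.5, r_2 = 1, cx_3 = 4, cy_3 = 1.5, cz_3 = 3.5, h_3 = 3.5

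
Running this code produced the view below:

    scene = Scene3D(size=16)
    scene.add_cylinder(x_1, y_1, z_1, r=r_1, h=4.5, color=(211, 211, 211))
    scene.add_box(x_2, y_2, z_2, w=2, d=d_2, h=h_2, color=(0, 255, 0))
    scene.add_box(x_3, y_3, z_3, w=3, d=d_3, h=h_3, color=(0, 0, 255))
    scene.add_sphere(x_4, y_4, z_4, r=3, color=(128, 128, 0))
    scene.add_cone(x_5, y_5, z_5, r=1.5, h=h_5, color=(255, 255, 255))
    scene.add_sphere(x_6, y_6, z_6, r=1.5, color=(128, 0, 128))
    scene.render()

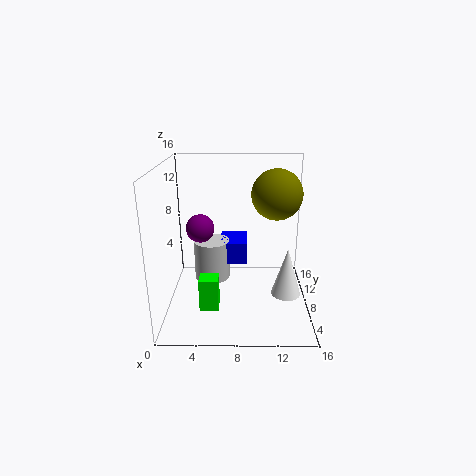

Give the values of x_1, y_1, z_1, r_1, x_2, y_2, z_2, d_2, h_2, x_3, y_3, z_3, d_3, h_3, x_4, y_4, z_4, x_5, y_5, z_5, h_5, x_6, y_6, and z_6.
x_1 = 5, y_1 = 8.5, z_1 = 3, r_1 = 2, x_2 = 4, y_2 = 3.5, z_2 = 1.5, d_2 = 2, h_2 = 3.5, x_3 = 6, y_3 = 7.5, z_3 = 5, d_3 = 4, h_3 = 2.5, x_4 = 12.5, y_4 = 11.5, z_4 = 12, x_5 = 13, y_5 = 4, z_5 = 3.5, h_5 = 5, x_6 = 4, y_6 = 7, z_6 = 9.5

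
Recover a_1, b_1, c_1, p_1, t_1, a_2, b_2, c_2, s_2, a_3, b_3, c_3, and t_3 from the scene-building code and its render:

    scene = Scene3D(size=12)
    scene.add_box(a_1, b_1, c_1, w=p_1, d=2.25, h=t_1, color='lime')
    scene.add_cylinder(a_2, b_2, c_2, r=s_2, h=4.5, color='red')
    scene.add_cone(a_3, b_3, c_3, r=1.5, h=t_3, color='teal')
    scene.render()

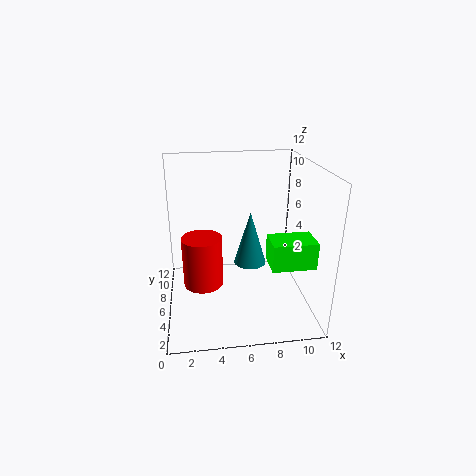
a_1 = 7.75; b_1 = 1; c_1 = 5.5; p_1 = 3.25; t_1 = 2; a_2 = 3; b_2 = 7; c_2 = 1.25; s_2 = 1.75; a_3 = 7.5; b_3 = 8.5; c_3 = 2.25; t_3 = 5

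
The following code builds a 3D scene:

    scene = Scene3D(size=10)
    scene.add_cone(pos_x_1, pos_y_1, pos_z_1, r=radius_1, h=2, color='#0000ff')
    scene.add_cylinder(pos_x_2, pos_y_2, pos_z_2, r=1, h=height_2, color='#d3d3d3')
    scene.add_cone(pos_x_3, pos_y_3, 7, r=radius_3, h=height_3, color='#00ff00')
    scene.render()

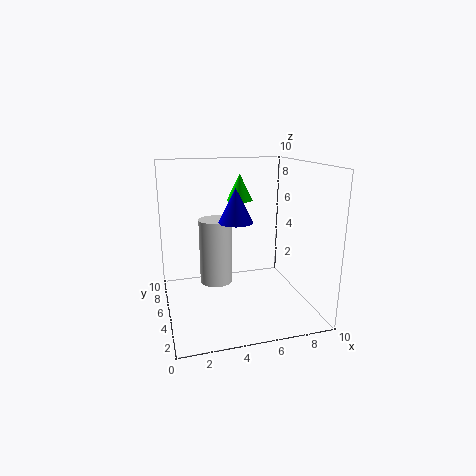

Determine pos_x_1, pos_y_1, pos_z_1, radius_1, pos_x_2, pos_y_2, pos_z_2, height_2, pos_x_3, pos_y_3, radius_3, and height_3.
pos_x_1 = 4
pos_y_1 = 2
pos_z_1 = 7
radius_1 = 1
pos_x_2 = 3
pos_y_2 = 3
pos_z_2 = 3
height_2 = 4
pos_x_3 = 6
pos_y_3 = 8
radius_3 = 1
height_3 = 2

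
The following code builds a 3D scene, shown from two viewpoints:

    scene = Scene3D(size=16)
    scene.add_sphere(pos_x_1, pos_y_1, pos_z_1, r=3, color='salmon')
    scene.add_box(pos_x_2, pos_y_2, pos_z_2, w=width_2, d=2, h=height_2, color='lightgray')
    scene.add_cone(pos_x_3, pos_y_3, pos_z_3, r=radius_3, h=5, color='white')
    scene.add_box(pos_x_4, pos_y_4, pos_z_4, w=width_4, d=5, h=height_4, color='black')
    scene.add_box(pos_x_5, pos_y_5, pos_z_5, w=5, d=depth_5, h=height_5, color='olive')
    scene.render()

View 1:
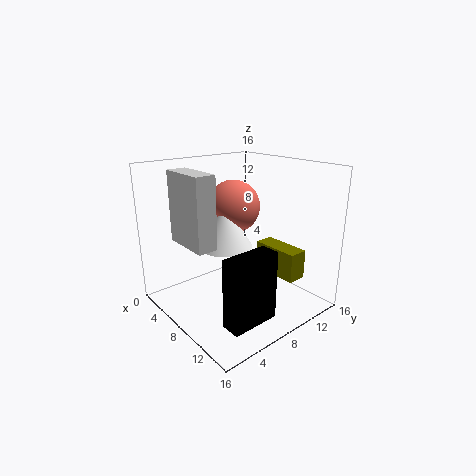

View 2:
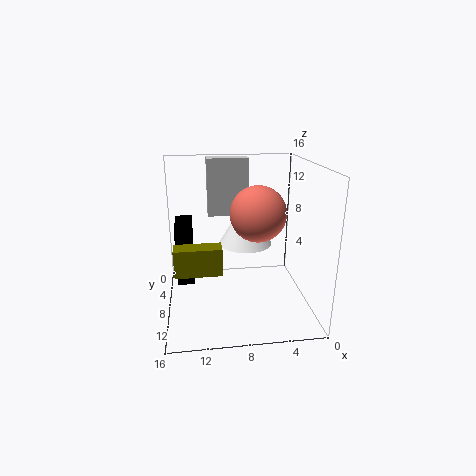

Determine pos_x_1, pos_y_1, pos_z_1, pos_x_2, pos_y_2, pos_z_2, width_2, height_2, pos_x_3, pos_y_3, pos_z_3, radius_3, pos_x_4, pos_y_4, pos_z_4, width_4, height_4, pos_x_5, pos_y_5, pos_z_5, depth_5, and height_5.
pos_x_1 = 6, pos_y_1 = 9, pos_z_1 = 11, pos_x_2 = 6, pos_y_2 = 1, pos_z_2 = 9, width_2 = 5, height_2 = 7, pos_x_3 = 7, pos_y_3 = 7, pos_z_3 = 7, radius_3 = 3, pos_x_4 = 13, pos_y_4 = 2, pos_z_4 = 2, width_4 = 2, height_4 = 7, pos_x_5 = 10, pos_y_5 = 9, pos_z_5 = 5, depth_5 = 2, height_5 = 3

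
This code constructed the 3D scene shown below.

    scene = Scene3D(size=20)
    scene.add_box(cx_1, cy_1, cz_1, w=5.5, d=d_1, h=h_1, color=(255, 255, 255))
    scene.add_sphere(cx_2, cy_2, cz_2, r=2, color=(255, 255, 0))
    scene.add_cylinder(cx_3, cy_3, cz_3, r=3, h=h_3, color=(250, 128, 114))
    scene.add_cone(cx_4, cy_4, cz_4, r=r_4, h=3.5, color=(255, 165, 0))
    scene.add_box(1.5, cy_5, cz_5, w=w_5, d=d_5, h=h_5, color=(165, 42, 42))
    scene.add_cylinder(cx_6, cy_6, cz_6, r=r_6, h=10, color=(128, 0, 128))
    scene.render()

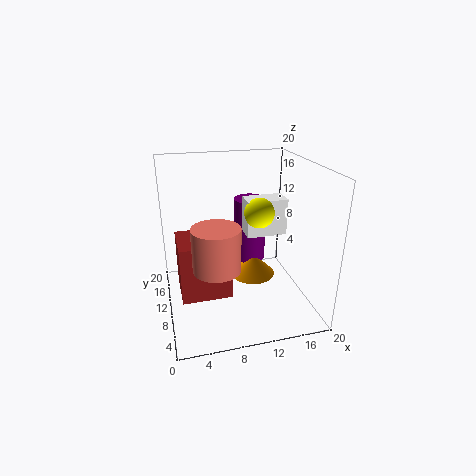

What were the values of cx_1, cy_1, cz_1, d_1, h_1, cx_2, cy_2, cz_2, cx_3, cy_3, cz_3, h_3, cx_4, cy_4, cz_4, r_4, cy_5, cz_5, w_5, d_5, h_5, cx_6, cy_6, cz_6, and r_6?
cx_1 = 11, cy_1 = 8.5, cz_1 = 10.5, d_1 = 3, h_1 = 5, cx_2 = 12.5, cy_2 = 8.5, cz_2 = 14, cx_3 = 6, cy_3 = 5, cz_3 = 8.5, h_3 = 5.5, cx_4 = 13.5, cy_4 = 14, cz_4 = 1.5, r_4 = 3.5, cy_5 = 5, cz_5 = 4, w_5 = 6.5, d_5 = 6, h_5 = 7.5, cx_6 = 13.5, cy_6 = 16, cz_6 = 3.5, r_6 = 2.5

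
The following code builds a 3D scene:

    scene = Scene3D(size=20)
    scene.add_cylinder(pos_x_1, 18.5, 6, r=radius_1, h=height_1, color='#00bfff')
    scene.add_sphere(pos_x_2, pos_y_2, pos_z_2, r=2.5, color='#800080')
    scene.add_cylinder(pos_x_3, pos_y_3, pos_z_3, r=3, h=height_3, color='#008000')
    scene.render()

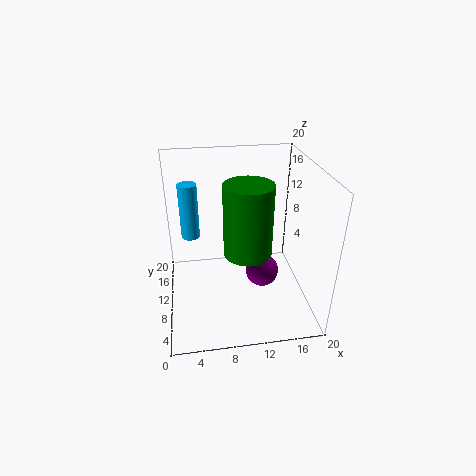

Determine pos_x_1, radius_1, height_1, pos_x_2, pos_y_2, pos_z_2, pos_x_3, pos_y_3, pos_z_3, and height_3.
pos_x_1 = 3.5; radius_1 = 1.5; height_1 = 9; pos_x_2 = 14; pos_y_2 = 11.5; pos_z_2 = 3; pos_x_3 = 10.5; pos_y_3 = 5.5; pos_z_3 = 10.5; height_3 = 9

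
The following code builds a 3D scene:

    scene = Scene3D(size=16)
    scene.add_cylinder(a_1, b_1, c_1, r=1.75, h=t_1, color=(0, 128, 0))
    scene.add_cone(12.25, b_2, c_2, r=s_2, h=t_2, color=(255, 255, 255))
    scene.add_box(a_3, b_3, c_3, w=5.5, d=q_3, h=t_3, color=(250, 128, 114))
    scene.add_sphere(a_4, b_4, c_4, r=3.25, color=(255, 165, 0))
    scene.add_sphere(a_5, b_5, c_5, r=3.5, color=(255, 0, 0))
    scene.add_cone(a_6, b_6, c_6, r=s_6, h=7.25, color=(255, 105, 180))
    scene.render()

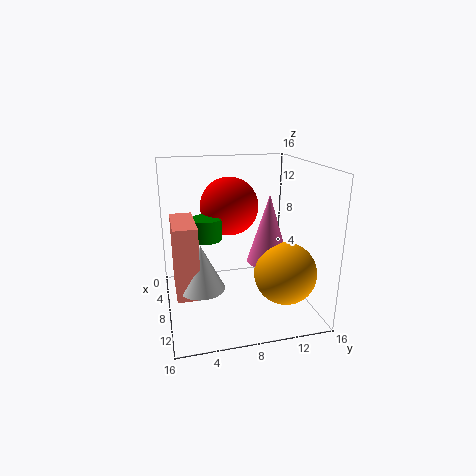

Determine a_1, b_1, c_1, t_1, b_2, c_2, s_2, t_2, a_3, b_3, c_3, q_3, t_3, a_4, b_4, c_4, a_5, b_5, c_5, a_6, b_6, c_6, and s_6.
a_1 = 6.25, b_1 = 4.75, c_1 = 7.5, t_1 = 2.5, b_2 = 3.25, c_2 = 4.75, s_2 = 2.25, t_2 = 4.5, a_3 = 7.75, b_3 = 0.75, c_3 = 4, q_3 = 2.25, t_3 = 7.25, a_4 = 12.25, b_4 = 12, c_4 = 5.25, a_5 = 3.75, b_5 = 8, c_5 = 10.5, a_6 = 10.25, b_6 = 10.75, c_6 = 6, s_6 = 2.25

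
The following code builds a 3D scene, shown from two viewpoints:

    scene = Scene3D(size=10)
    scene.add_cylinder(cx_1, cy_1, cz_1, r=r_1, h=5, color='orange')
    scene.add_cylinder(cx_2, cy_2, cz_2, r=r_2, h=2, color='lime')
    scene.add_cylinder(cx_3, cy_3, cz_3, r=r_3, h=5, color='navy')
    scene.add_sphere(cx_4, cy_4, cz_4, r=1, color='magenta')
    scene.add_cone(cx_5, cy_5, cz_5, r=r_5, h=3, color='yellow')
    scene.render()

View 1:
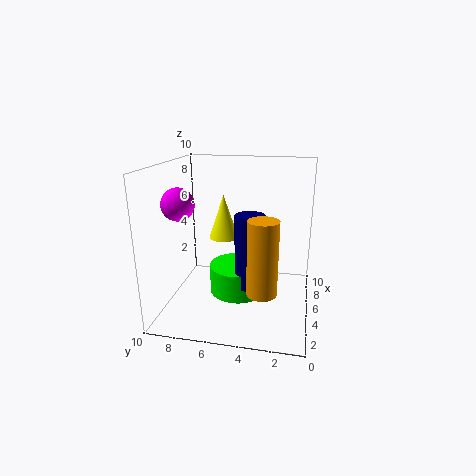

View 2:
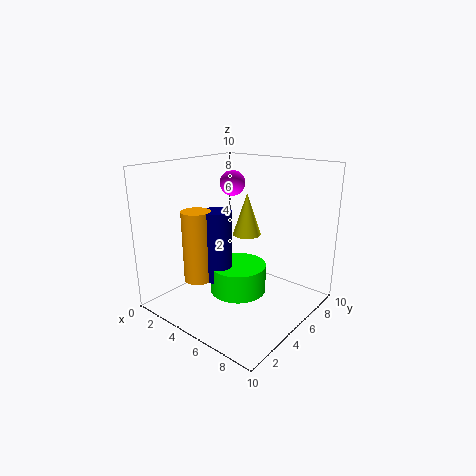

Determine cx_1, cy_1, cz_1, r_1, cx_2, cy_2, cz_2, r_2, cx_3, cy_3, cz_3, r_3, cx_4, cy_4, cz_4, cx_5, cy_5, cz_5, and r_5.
cx_1 = 3
cy_1 = 3
cz_1 = 2
r_1 = 1
cx_2 = 5
cy_2 = 5
cz_2 = 1
r_2 = 2
cx_3 = 4
cy_3 = 4
cz_3 = 2
r_3 = 1
cx_4 = 2
cy_4 = 8
cz_4 = 8
cx_5 = 5
cy_5 = 6
cz_5 = 5
r_5 = 1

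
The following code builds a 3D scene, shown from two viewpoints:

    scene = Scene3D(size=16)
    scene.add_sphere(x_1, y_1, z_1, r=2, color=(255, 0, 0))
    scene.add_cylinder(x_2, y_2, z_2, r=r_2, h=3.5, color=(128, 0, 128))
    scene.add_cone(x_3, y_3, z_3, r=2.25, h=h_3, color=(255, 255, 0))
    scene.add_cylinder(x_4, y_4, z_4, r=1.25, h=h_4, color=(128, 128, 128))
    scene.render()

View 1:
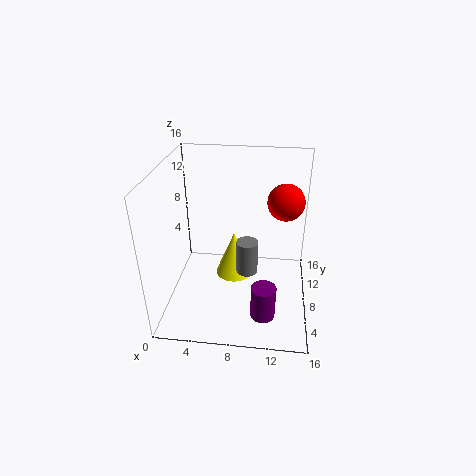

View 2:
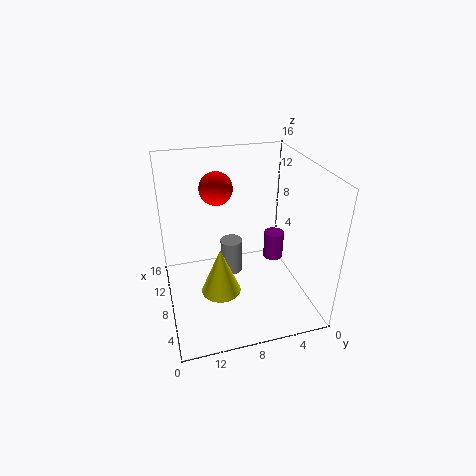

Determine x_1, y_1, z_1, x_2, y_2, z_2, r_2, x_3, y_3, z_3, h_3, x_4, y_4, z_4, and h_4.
x_1 = 13, y_1 = 9.25, z_1 = 12, x_2 = 11.25, y_2 = 2.25, z_2 = 2.5, r_2 = 1.25, x_3 = 7.25, y_3 = 10.25, z_3 = 1.75, h_3 = 5.5, x_4 = 9, y_4 = 8.5, z_4 = 3.25, h_4 = 4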